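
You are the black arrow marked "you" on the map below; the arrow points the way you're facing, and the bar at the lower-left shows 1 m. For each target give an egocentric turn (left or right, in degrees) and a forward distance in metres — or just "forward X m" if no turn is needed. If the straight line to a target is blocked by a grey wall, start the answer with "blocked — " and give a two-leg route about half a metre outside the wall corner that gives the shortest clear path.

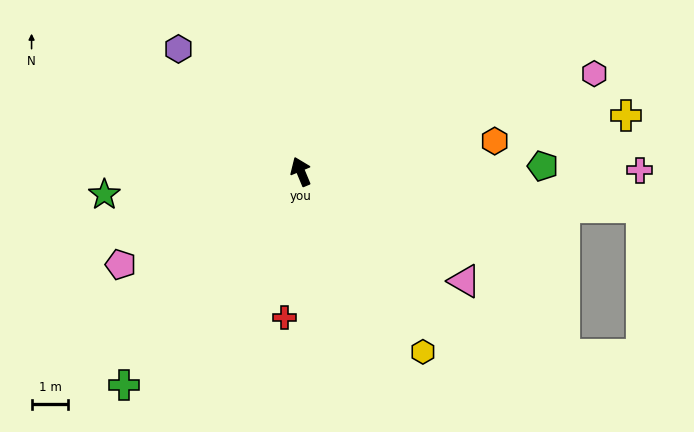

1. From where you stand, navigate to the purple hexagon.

turn left 22°, forward 4.7 m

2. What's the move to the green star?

turn left 74°, forward 5.4 m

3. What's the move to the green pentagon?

turn right 111°, forward 6.6 m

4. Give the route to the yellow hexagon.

turn right 168°, forward 5.9 m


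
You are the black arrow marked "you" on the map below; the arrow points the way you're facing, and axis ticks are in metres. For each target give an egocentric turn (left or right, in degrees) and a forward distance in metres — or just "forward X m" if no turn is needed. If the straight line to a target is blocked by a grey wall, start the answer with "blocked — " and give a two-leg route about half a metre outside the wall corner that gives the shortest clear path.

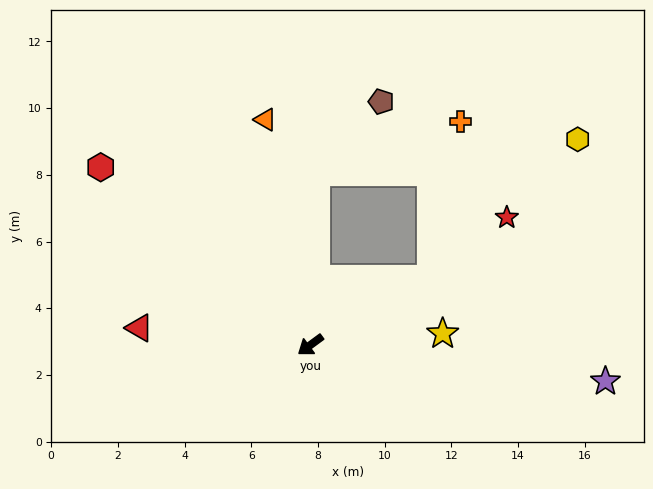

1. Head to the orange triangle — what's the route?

turn right 115°, forward 6.9 m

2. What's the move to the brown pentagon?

blocked — turn right 128°, forward 5.2 m, then turn right 41°, forward 2.9 m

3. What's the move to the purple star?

turn left 137°, forward 8.9 m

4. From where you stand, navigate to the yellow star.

turn left 149°, forward 4.0 m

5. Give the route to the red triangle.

turn right 42°, forward 5.2 m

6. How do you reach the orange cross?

blocked — turn left 172°, forward 4.1 m, then turn left 51°, forward 4.8 m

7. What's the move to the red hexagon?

turn right 77°, forward 8.2 m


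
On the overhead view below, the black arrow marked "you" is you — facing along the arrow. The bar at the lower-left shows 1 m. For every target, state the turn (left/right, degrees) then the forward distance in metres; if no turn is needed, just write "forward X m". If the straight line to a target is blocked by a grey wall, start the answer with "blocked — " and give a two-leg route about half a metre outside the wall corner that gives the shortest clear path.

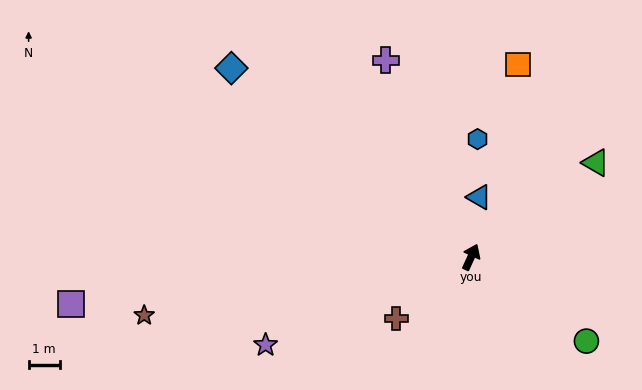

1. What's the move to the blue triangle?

turn left 17°, forward 1.9 m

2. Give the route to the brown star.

turn left 125°, forward 10.6 m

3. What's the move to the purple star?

turn left 138°, forward 7.1 m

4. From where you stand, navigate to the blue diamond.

turn left 76°, forward 9.7 m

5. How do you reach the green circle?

turn right 101°, forward 4.6 m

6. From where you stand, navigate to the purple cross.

turn left 48°, forward 6.9 m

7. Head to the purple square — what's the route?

turn left 121°, forward 12.9 m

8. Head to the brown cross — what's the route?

turn left 154°, forward 3.1 m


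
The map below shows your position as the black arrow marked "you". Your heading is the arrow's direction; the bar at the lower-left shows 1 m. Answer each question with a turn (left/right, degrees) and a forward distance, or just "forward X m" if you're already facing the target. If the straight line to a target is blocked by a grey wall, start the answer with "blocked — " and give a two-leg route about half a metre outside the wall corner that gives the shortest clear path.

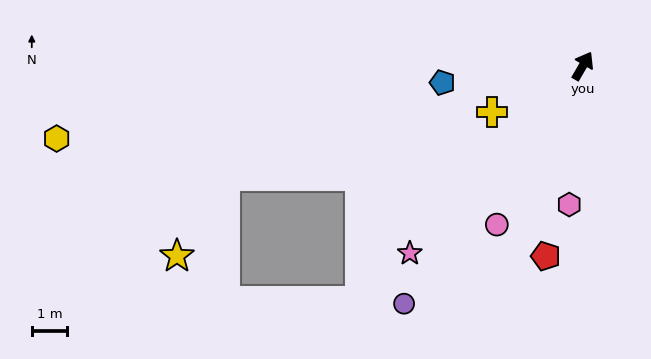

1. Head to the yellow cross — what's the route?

turn left 147°, forward 2.9 m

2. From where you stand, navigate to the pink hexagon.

turn right 155°, forward 4.0 m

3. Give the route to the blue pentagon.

turn left 127°, forward 4.0 m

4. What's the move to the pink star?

turn left 167°, forward 7.2 m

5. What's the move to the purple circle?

turn left 173°, forward 8.4 m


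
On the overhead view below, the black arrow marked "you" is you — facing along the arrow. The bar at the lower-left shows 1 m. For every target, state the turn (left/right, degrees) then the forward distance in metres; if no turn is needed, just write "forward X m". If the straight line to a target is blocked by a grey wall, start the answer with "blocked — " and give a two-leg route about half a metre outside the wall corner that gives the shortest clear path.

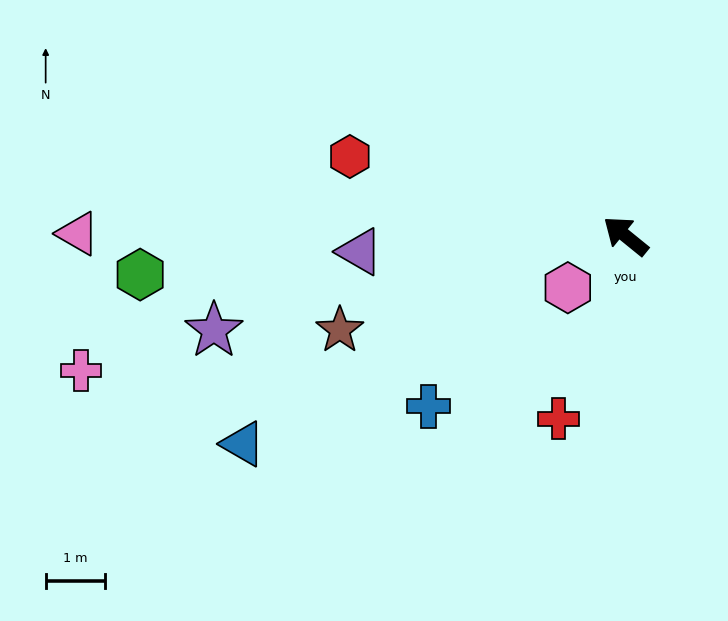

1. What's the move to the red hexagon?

turn left 23°, forward 4.9 m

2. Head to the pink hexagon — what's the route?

turn left 81°, forward 1.3 m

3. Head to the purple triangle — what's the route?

turn left 42°, forward 4.5 m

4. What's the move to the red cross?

turn left 109°, forward 3.3 m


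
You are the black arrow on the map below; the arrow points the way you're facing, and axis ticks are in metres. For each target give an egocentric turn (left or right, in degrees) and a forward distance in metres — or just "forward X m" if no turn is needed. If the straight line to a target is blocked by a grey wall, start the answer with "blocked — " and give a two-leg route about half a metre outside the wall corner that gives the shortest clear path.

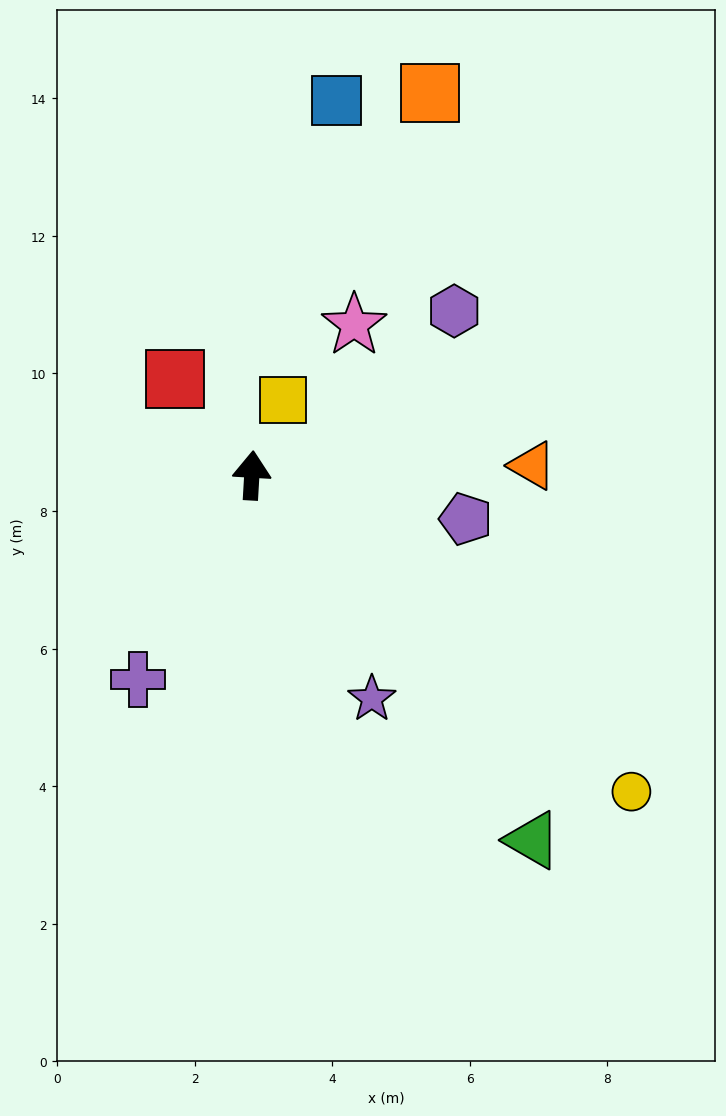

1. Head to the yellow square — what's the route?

turn right 19°, forward 1.2 m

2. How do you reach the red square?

turn left 42°, forward 1.8 m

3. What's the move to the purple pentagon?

turn right 98°, forward 3.2 m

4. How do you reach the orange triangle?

turn right 85°, forward 4.1 m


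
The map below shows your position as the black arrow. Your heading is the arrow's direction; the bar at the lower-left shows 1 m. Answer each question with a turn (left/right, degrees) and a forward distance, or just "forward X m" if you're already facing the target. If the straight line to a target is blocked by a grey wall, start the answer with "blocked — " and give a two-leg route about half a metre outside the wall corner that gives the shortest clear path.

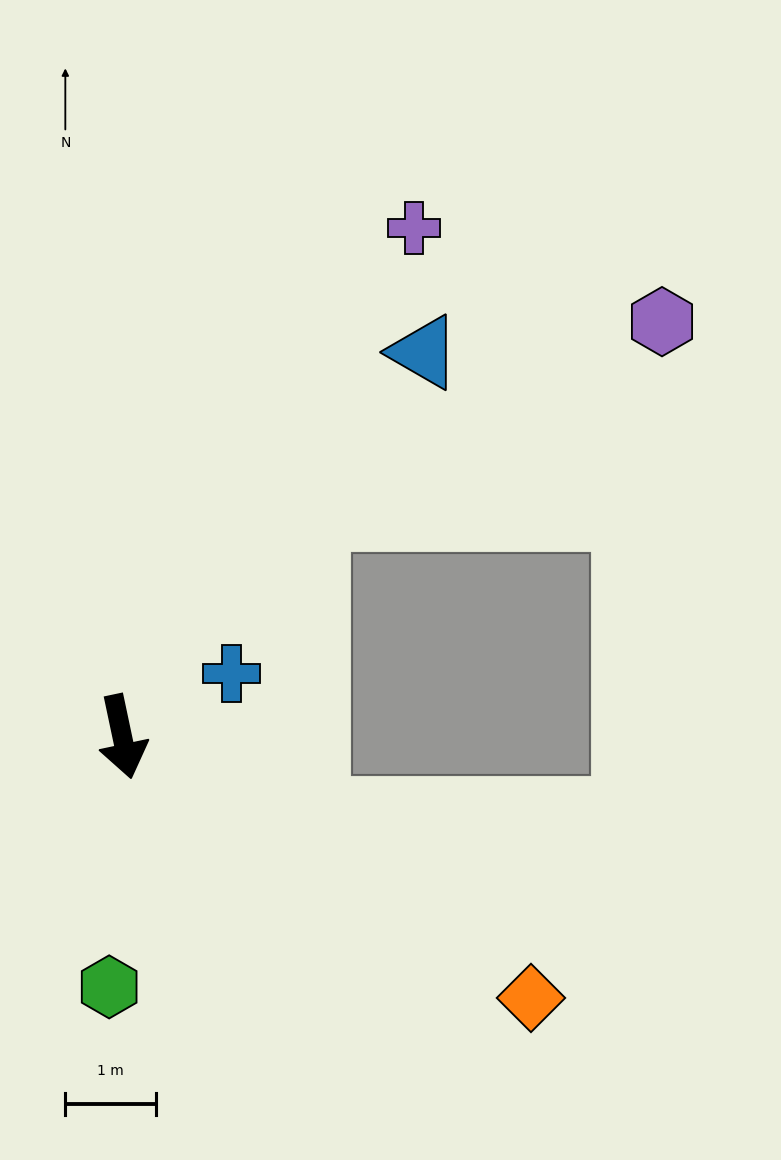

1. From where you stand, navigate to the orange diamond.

turn left 45°, forward 5.4 m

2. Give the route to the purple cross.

turn left 138°, forward 6.5 m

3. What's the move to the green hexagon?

turn right 15°, forward 2.8 m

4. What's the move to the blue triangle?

turn left 130°, forward 5.4 m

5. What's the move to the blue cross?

turn left 108°, forward 1.4 m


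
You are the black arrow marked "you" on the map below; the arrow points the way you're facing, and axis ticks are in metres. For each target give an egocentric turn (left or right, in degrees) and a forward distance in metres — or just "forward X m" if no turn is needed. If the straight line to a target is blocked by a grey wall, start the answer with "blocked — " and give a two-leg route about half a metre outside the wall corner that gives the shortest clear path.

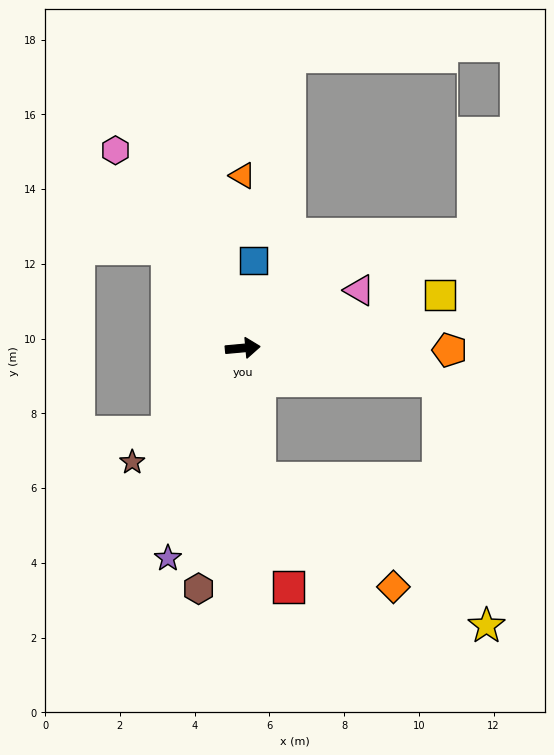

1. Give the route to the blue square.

turn left 78°, forward 2.4 m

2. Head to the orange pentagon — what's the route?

turn right 6°, forward 5.5 m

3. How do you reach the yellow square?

turn left 10°, forward 5.5 m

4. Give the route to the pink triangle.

turn left 21°, forward 3.5 m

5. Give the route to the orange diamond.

blocked — turn right 87°, forward 3.5 m, then turn left 42°, forward 4.6 m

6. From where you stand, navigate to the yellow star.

blocked — turn right 15°, forward 5.3 m, then turn right 69°, forward 6.7 m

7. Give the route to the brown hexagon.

turn right 106°, forward 6.5 m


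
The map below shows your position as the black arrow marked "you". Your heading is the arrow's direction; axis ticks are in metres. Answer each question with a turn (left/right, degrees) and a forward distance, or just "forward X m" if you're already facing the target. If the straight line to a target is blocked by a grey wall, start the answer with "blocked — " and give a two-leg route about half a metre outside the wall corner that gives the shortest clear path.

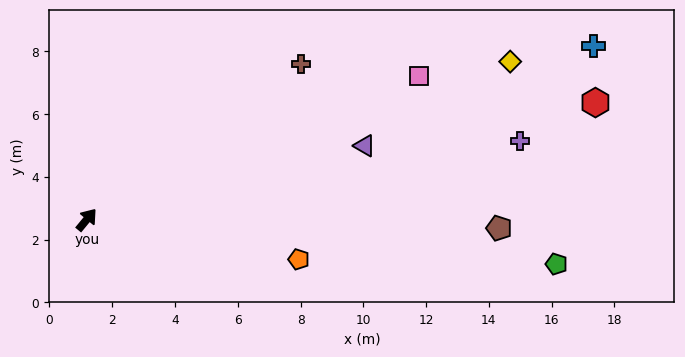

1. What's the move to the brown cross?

turn right 15°, forward 8.4 m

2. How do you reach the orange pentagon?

turn right 61°, forward 6.9 m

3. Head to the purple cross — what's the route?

turn right 40°, forward 14.0 m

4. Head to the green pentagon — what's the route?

turn right 56°, forward 15.0 m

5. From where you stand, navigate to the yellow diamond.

turn right 30°, forward 14.4 m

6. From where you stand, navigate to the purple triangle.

turn right 36°, forward 9.2 m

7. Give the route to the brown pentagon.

turn right 52°, forward 13.1 m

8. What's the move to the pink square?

turn right 27°, forward 11.5 m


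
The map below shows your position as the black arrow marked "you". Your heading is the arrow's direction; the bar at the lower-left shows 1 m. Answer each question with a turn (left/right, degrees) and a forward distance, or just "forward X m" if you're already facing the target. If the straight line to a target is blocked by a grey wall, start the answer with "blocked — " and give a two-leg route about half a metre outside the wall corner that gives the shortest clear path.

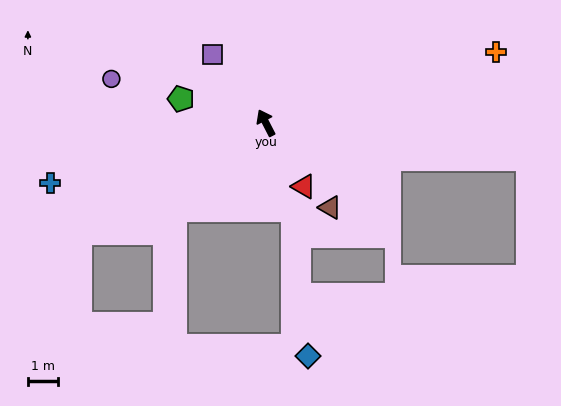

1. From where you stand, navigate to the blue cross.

turn left 78°, forward 7.5 m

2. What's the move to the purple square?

turn left 11°, forward 2.9 m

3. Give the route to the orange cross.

turn right 100°, forward 8.1 m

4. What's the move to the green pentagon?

turn left 47°, forward 3.0 m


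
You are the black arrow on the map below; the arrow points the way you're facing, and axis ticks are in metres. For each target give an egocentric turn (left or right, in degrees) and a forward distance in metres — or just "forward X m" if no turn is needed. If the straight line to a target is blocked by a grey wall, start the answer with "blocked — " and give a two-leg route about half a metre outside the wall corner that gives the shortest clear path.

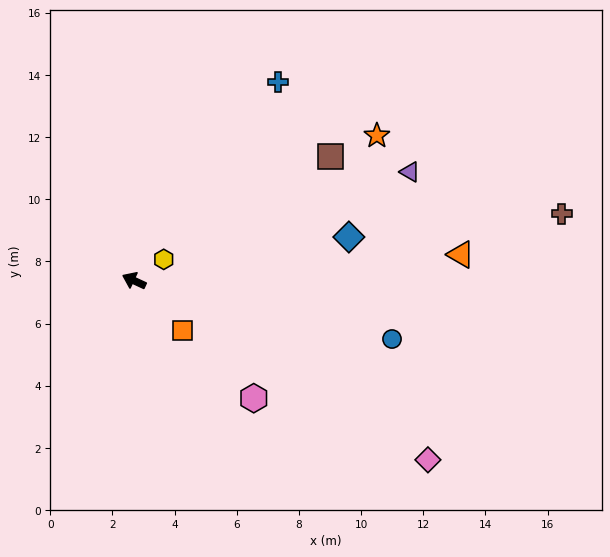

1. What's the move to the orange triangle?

turn right 151°, forward 10.5 m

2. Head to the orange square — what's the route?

turn left 159°, forward 2.2 m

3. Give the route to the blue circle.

turn right 168°, forward 8.5 m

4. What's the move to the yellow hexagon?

turn right 119°, forward 1.2 m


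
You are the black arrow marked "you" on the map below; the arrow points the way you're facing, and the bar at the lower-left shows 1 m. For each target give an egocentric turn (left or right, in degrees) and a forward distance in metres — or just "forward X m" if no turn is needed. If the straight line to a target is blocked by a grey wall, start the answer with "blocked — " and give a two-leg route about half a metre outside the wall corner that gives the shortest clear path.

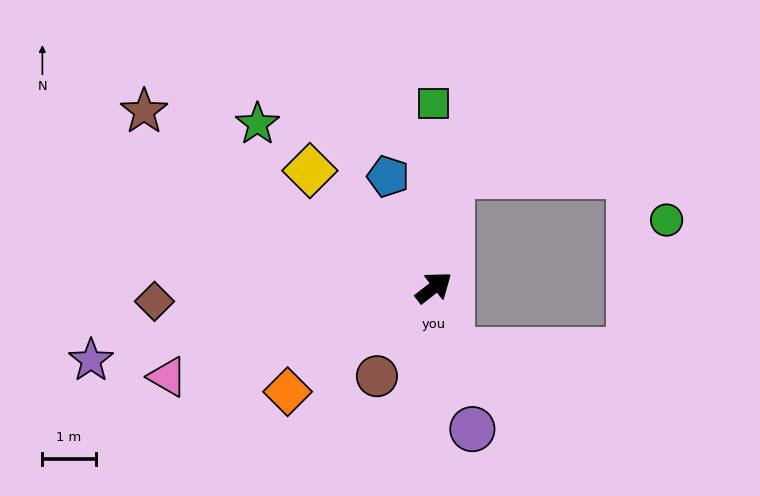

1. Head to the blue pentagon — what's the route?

turn left 75°, forward 2.3 m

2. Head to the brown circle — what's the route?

turn right 161°, forward 2.0 m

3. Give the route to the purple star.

turn left 154°, forward 6.6 m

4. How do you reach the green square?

turn left 52°, forward 3.5 m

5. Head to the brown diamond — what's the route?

turn left 145°, forward 5.2 m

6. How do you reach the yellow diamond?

turn left 99°, forward 3.2 m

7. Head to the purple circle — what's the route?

turn right 113°, forward 2.8 m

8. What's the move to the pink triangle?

turn left 161°, forward 5.3 m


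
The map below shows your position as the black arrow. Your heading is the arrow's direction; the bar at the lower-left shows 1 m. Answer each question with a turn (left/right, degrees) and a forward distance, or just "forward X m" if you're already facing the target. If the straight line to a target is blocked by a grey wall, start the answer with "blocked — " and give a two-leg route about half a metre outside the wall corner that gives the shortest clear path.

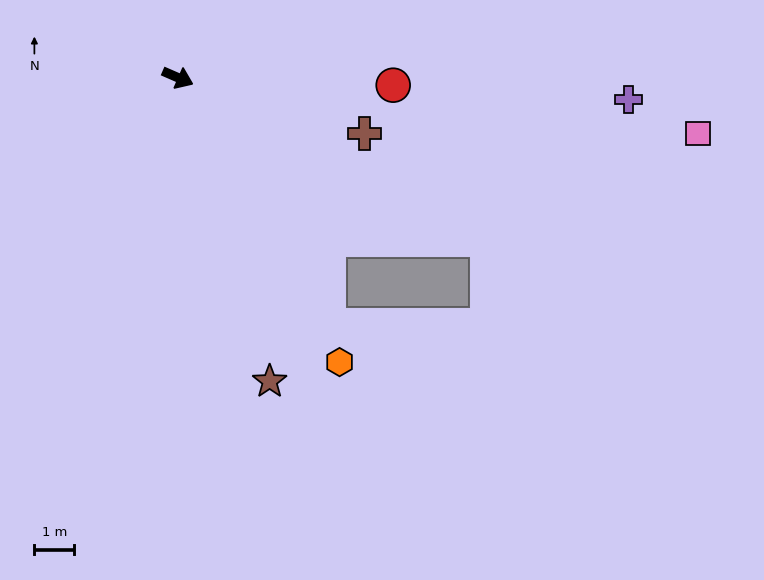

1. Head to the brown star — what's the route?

turn right 50°, forward 8.0 m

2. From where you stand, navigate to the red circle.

turn left 21°, forward 5.4 m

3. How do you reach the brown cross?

turn left 7°, forward 4.9 m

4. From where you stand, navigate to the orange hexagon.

turn right 37°, forward 8.2 m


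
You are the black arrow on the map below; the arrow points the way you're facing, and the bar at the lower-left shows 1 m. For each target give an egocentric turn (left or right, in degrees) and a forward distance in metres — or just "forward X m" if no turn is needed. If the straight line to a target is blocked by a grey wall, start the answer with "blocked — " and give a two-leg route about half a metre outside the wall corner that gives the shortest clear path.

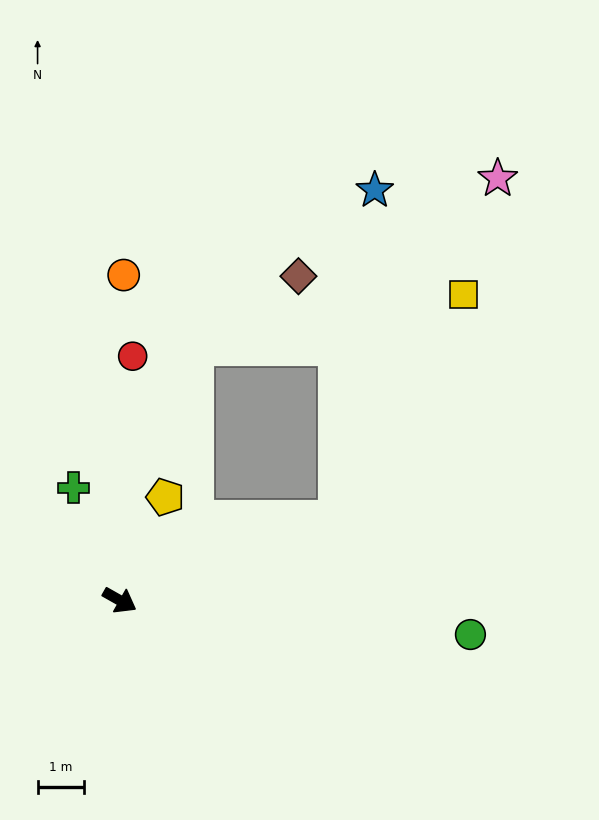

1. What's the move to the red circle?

turn left 116°, forward 5.3 m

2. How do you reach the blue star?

blocked — turn left 50°, forward 5.0 m, then turn left 63°, forward 7.1 m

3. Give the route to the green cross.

turn left 142°, forward 2.6 m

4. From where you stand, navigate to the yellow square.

blocked — turn left 50°, forward 5.0 m, then turn left 40°, forward 5.5 m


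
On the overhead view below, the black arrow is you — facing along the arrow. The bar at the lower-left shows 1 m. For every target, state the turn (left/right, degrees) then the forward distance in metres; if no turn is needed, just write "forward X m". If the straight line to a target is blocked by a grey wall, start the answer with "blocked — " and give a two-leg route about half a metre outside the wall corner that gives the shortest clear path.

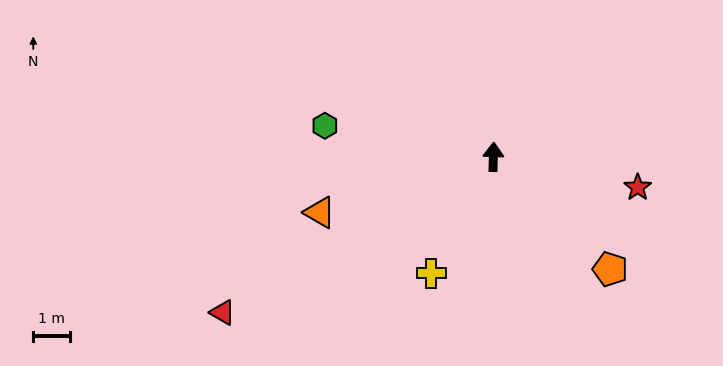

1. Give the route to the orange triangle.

turn left 109°, forward 4.9 m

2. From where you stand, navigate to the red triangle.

turn left 122°, forward 8.5 m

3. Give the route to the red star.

turn right 100°, forward 4.0 m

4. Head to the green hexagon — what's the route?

turn left 81°, forward 4.6 m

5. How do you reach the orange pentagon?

turn right 132°, forward 4.4 m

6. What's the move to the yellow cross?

turn left 154°, forward 3.6 m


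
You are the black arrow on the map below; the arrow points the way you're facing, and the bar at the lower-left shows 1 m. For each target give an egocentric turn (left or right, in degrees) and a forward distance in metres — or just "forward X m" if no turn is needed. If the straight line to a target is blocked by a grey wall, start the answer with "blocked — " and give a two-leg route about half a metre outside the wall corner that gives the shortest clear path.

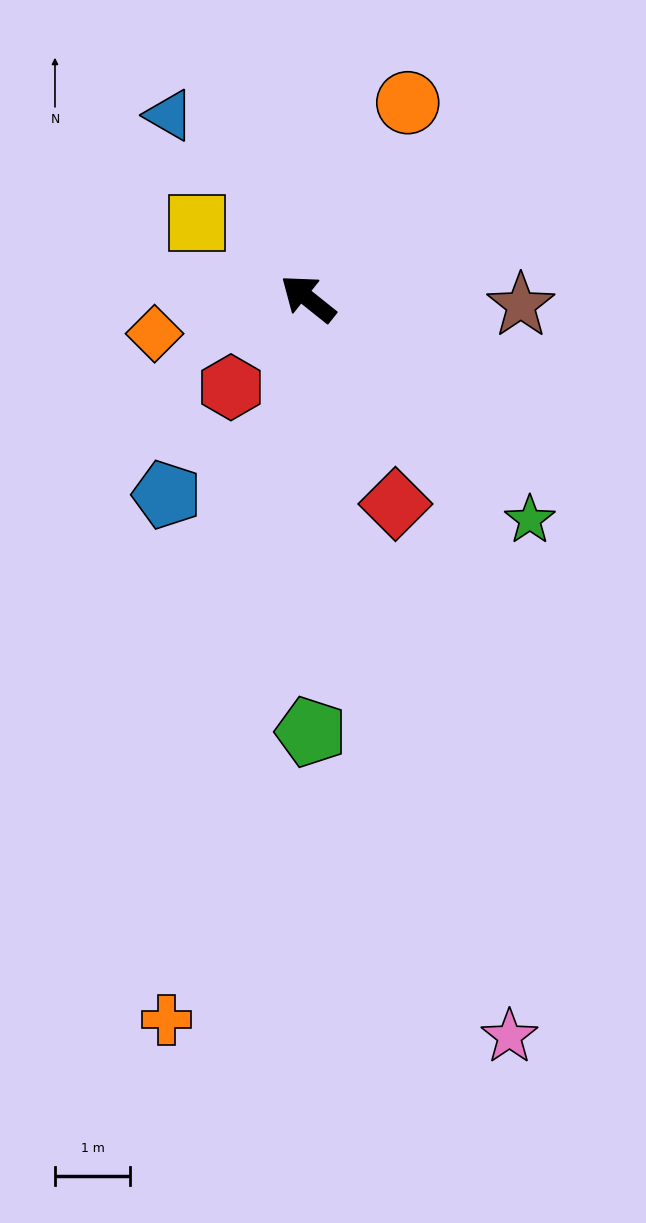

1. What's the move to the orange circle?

turn right 78°, forward 2.9 m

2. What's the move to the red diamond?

turn left 152°, forward 3.0 m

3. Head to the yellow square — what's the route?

turn left 4°, forward 1.8 m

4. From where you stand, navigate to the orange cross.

turn left 118°, forward 9.8 m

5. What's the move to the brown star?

turn right 143°, forward 2.8 m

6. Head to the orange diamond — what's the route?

turn left 52°, forward 2.1 m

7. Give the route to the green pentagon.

turn left 129°, forward 5.8 m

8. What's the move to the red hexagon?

turn left 88°, forward 1.6 m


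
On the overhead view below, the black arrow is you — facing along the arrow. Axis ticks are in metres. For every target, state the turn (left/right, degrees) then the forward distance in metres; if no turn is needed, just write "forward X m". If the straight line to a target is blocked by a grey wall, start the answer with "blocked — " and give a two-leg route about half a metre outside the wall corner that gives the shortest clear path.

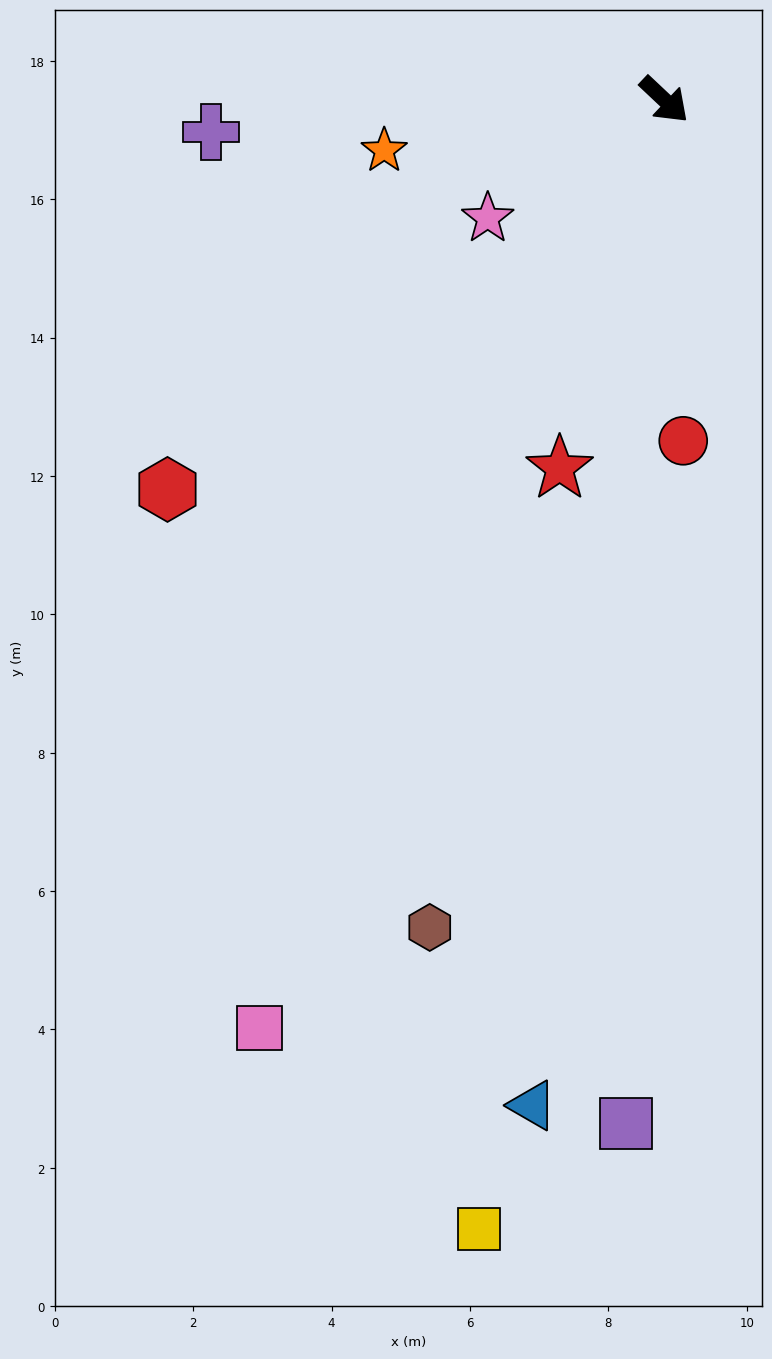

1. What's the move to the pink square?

turn right 70°, forward 14.6 m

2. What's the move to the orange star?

turn right 126°, forward 4.1 m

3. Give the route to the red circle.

turn right 44°, forward 4.9 m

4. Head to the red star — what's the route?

turn right 63°, forward 5.5 m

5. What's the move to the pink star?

turn right 103°, forward 3.1 m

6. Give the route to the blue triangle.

turn right 54°, forward 14.7 m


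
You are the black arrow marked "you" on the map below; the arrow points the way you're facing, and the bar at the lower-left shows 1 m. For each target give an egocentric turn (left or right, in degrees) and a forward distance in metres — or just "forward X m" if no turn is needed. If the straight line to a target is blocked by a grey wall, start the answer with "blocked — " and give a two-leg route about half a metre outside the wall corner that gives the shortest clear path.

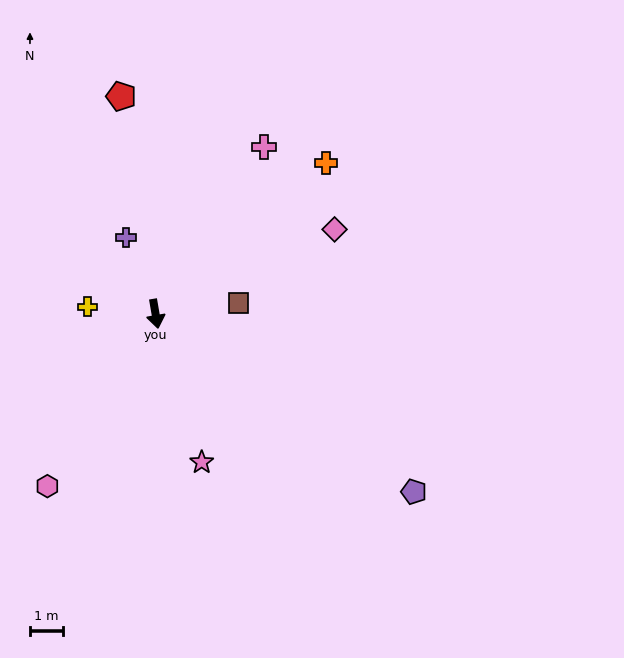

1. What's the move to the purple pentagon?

turn left 46°, forward 9.5 m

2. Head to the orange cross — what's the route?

turn left 122°, forward 6.9 m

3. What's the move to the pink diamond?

turn left 106°, forward 6.0 m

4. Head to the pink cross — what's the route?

turn left 137°, forward 6.0 m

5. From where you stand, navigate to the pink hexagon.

turn right 42°, forward 6.2 m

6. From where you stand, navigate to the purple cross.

turn right 169°, forward 2.5 m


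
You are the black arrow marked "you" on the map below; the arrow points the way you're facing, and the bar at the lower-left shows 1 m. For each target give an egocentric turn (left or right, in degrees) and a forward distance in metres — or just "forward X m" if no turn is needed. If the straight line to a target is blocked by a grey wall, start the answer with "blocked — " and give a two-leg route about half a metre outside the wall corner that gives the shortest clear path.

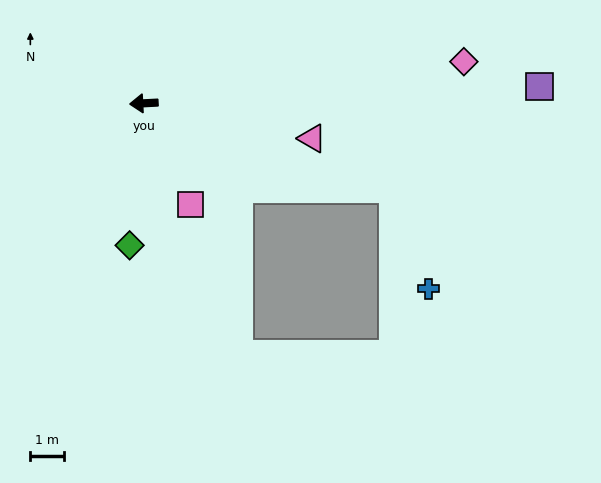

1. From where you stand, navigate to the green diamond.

turn left 81°, forward 4.2 m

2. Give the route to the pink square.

turn left 112°, forward 3.3 m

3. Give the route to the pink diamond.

turn right 176°, forward 9.5 m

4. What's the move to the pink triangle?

turn left 165°, forward 5.1 m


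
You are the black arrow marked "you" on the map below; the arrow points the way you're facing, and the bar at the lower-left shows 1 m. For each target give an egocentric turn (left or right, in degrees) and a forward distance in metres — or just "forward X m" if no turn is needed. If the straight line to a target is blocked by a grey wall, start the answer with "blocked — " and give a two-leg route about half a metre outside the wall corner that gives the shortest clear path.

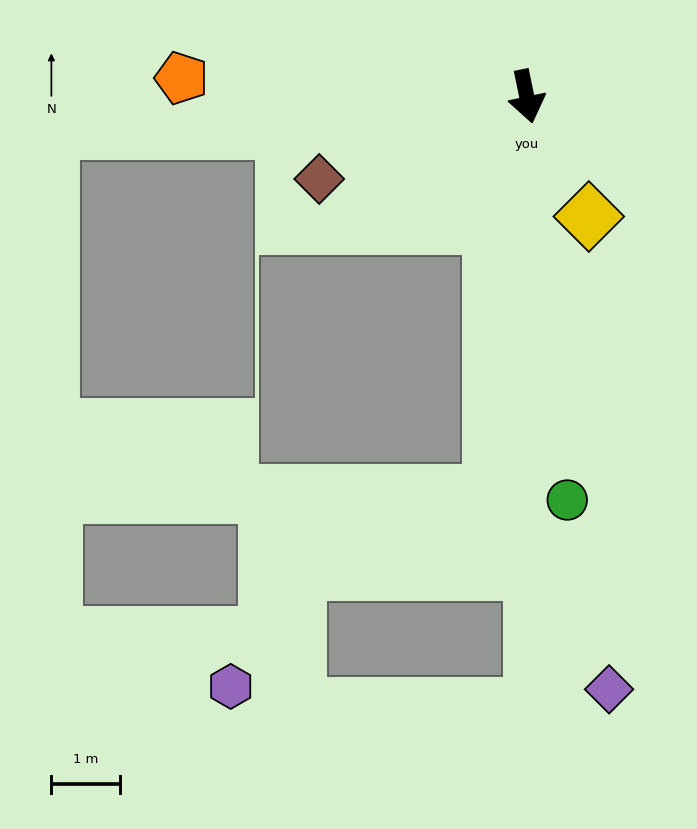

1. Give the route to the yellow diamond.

turn left 16°, forward 2.0 m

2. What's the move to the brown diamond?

turn right 80°, forward 3.3 m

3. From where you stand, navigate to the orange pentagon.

turn right 105°, forward 5.1 m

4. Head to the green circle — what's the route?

turn right 6°, forward 6.0 m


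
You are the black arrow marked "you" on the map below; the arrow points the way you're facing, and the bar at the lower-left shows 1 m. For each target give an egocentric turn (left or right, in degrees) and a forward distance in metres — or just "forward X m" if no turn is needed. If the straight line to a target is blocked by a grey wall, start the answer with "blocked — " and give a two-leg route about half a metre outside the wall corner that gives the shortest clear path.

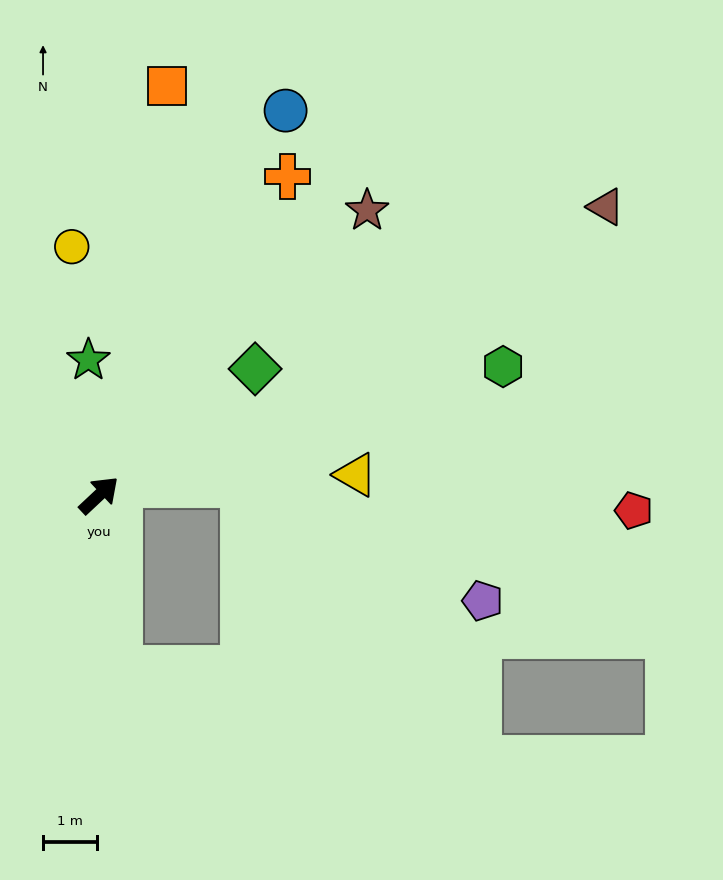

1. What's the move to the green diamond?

turn right 4°, forward 3.7 m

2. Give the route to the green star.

turn left 51°, forward 2.5 m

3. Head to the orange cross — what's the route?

turn left 16°, forward 6.9 m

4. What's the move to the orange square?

turn left 37°, forward 7.7 m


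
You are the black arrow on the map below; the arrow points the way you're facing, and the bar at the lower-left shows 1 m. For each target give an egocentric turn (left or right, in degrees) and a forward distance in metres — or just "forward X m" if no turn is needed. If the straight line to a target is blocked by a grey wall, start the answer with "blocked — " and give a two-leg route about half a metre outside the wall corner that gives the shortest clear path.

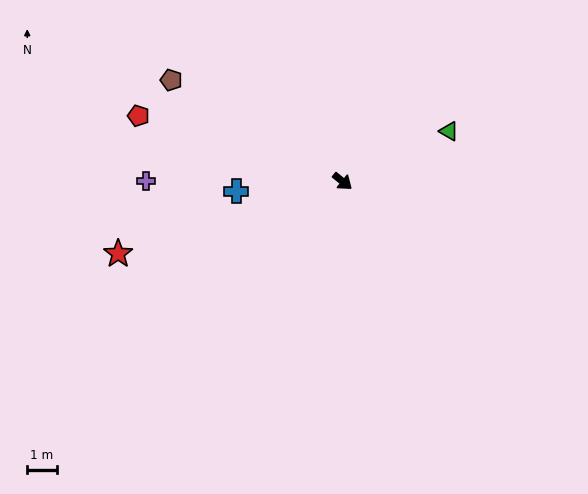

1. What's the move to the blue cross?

turn right 135°, forward 3.6 m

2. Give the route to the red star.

turn right 123°, forward 8.0 m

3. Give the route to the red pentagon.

turn right 159°, forward 7.3 m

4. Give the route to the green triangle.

turn left 64°, forward 4.0 m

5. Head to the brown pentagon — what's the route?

turn right 171°, forward 6.8 m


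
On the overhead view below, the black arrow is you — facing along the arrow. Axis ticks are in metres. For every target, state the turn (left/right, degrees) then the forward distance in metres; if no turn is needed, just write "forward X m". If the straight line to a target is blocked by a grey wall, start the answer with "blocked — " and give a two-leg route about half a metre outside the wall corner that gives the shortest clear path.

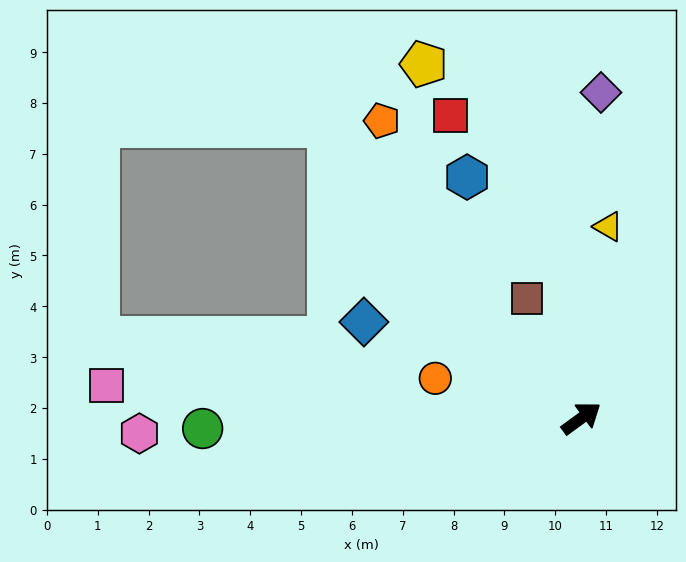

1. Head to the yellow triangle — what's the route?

turn left 46°, forward 3.8 m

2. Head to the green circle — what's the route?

turn left 145°, forward 7.5 m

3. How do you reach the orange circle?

turn left 129°, forward 3.0 m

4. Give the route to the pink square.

turn left 140°, forward 9.4 m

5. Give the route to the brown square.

turn left 78°, forward 2.6 m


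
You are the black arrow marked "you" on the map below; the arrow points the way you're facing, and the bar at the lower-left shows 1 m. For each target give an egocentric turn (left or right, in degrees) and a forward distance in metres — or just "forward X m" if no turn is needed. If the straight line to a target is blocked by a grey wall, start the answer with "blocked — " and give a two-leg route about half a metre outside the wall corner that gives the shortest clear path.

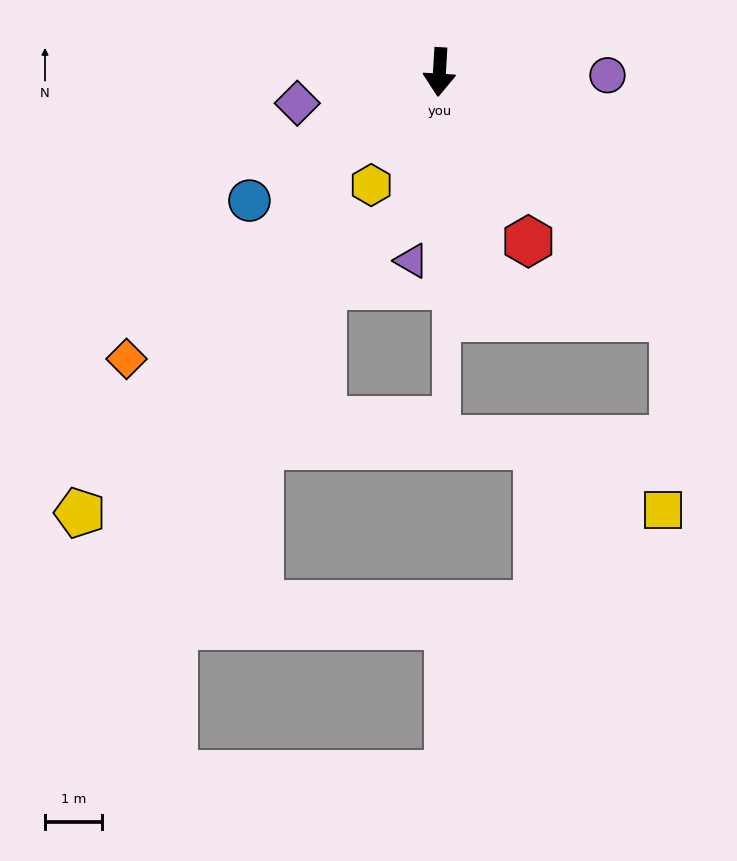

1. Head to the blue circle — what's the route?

turn right 53°, forward 4.0 m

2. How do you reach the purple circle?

turn left 92°, forward 2.9 m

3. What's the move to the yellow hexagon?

turn right 28°, forward 2.3 m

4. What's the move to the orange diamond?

turn right 44°, forward 7.4 m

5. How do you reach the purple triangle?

turn right 5°, forward 3.3 m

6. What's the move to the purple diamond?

turn right 74°, forward 2.5 m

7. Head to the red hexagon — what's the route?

turn left 31°, forward 3.3 m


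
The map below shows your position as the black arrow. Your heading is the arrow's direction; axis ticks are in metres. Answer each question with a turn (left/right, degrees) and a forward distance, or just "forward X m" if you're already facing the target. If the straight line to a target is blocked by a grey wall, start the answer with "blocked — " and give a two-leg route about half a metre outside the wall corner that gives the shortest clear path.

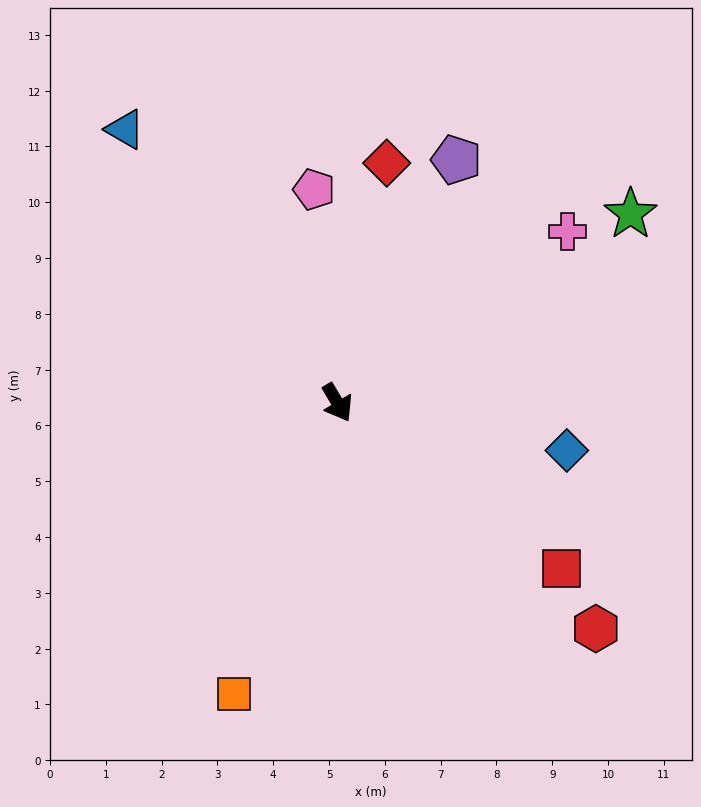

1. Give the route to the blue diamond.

turn left 48°, forward 4.2 m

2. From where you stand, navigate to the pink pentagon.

turn left 156°, forward 3.8 m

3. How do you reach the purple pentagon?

turn left 123°, forward 4.8 m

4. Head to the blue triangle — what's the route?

turn right 173°, forward 6.2 m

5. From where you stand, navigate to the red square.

turn left 23°, forward 5.0 m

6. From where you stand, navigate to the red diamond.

turn left 138°, forward 4.4 m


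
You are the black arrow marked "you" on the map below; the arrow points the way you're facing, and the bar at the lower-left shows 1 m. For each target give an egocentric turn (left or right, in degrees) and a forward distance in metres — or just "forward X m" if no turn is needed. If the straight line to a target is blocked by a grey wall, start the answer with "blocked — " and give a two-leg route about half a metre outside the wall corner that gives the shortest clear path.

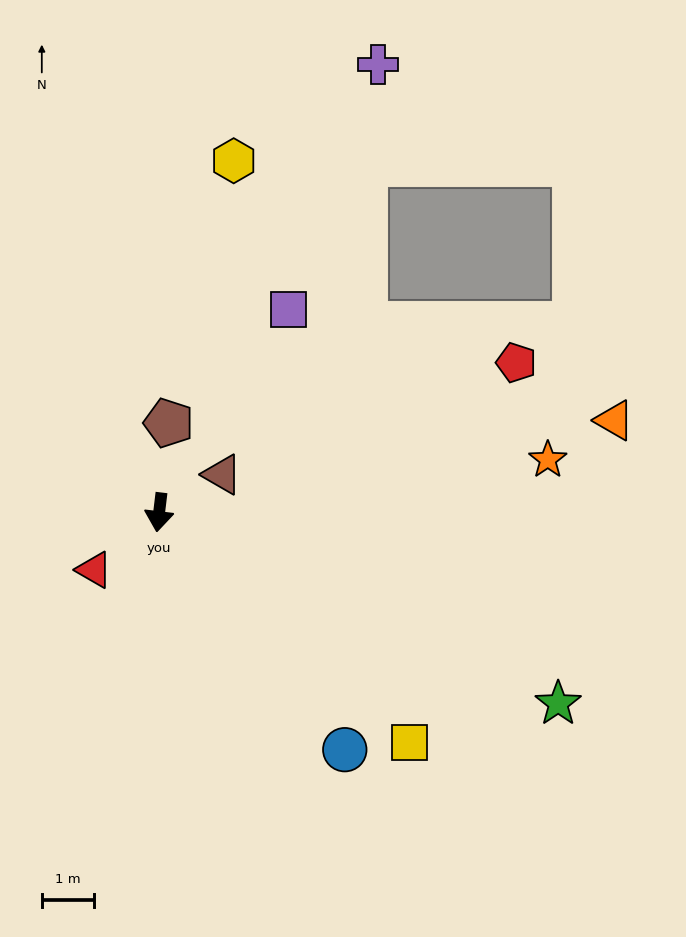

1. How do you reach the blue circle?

turn left 45°, forward 5.8 m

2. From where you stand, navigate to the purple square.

turn left 154°, forward 4.6 m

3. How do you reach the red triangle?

turn right 42°, forward 1.7 m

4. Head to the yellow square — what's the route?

turn left 54°, forward 6.5 m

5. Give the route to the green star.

turn left 71°, forward 8.5 m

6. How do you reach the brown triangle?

turn left 128°, forward 1.4 m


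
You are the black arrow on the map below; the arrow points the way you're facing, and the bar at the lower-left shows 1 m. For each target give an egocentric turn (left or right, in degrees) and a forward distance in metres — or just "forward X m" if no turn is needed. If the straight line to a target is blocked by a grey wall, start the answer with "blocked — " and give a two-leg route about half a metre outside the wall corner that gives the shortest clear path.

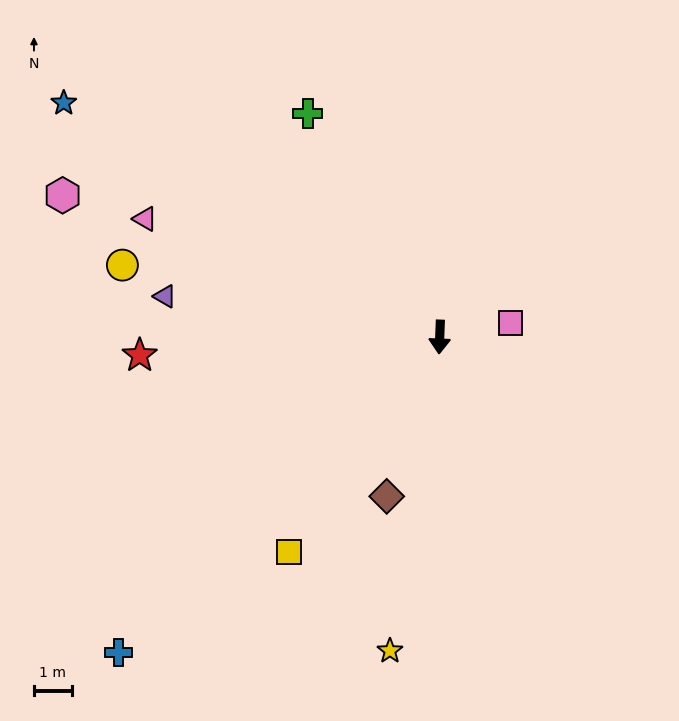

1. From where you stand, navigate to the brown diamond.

turn right 16°, forward 4.4 m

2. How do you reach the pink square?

turn left 103°, forward 1.9 m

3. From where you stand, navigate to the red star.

turn right 84°, forward 7.9 m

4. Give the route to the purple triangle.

turn right 96°, forward 7.3 m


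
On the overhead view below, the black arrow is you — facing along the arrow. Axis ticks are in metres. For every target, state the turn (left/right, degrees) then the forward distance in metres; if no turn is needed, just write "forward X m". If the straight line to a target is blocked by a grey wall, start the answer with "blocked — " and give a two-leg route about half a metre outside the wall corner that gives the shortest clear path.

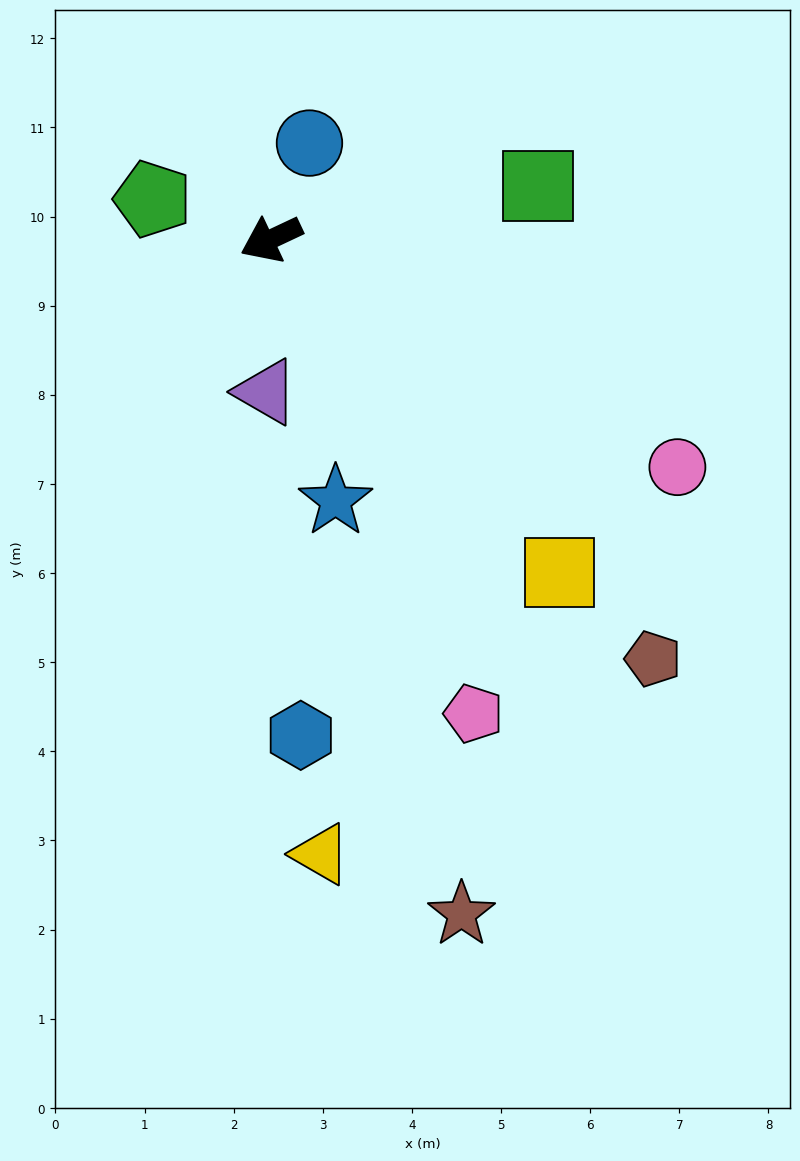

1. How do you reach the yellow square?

turn left 106°, forward 4.9 m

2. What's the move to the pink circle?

turn left 125°, forward 5.2 m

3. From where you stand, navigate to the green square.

turn left 166°, forward 3.1 m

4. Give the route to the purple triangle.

turn left 63°, forward 1.7 m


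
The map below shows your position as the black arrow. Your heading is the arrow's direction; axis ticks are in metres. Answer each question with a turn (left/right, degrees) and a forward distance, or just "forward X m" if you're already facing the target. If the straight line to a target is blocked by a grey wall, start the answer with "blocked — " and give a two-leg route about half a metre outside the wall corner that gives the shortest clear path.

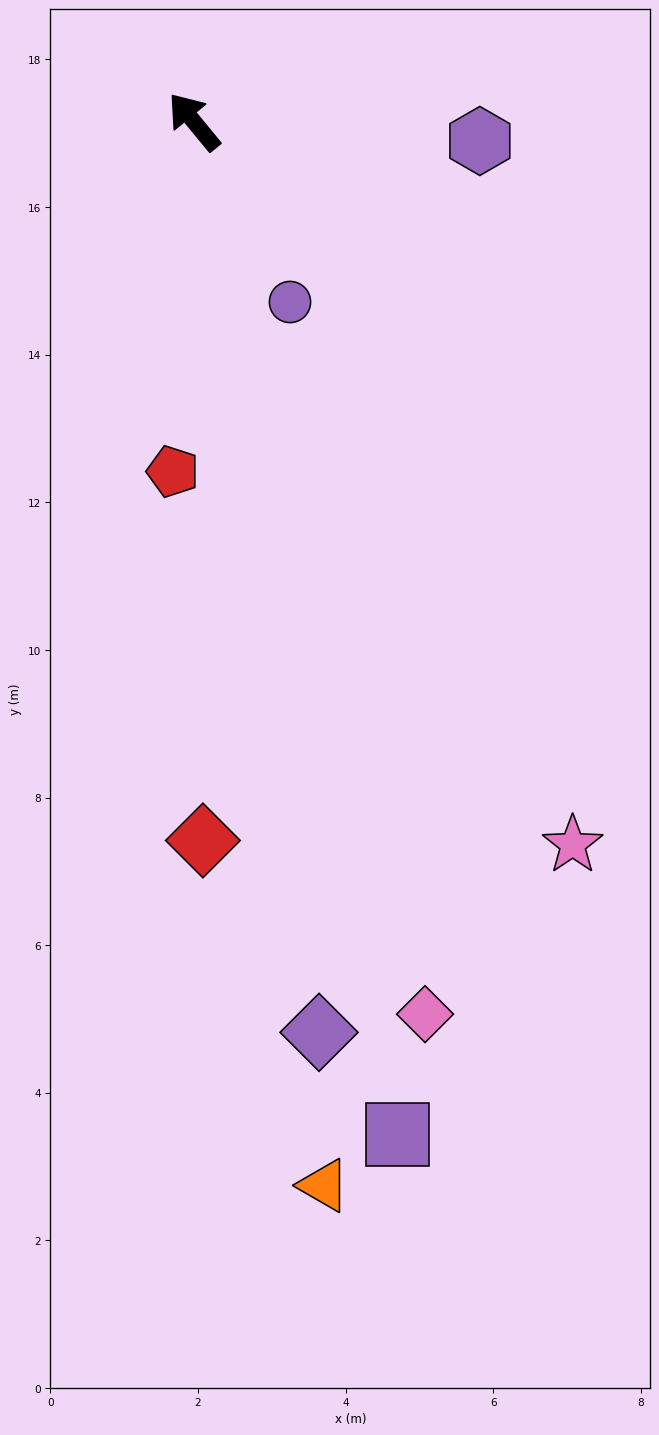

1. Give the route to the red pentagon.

turn left 137°, forward 4.7 m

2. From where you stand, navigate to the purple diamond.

turn left 148°, forward 12.5 m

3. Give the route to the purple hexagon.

turn right 133°, forward 3.9 m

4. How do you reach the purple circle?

turn left 169°, forward 2.8 m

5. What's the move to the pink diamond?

turn left 155°, forward 12.5 m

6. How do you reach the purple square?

turn left 152°, forward 14.0 m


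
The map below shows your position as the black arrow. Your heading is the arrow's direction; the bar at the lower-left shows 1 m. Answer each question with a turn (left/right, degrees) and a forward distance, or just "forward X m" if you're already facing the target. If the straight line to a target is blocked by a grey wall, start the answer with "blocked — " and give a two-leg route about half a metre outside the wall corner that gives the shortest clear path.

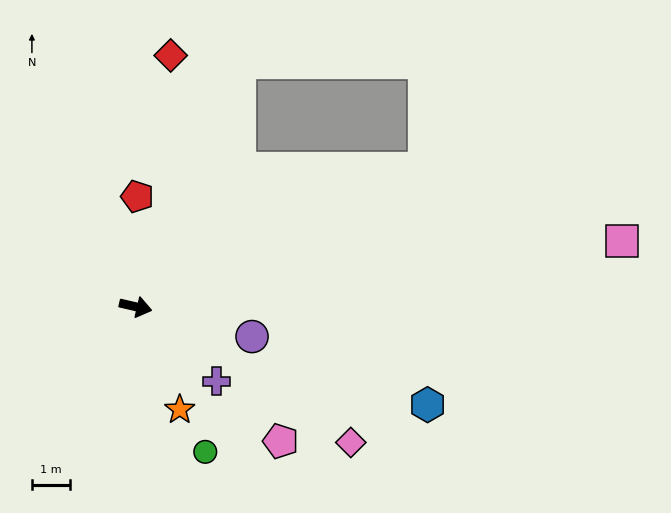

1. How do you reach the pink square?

turn left 21°, forward 12.9 m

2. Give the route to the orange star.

turn right 54°, forward 2.9 m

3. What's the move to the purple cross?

turn right 30°, forward 2.9 m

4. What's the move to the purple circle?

forward 3.2 m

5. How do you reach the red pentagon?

turn left 102°, forward 2.9 m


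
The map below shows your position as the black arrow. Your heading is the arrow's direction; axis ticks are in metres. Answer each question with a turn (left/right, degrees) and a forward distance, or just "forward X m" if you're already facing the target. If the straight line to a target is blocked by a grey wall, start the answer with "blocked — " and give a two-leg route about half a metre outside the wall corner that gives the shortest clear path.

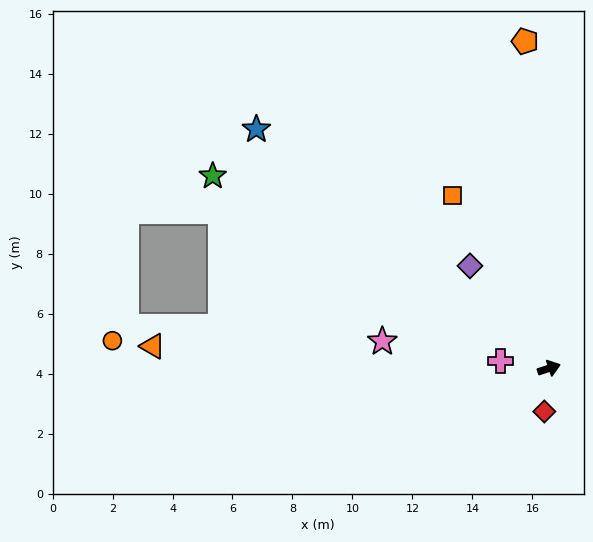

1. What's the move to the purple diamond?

turn left 109°, forward 4.3 m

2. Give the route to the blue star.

turn left 123°, forward 12.6 m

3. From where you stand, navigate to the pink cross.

turn left 153°, forward 1.6 m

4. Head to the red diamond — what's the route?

turn right 114°, forward 1.4 m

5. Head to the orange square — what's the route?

turn left 101°, forward 6.6 m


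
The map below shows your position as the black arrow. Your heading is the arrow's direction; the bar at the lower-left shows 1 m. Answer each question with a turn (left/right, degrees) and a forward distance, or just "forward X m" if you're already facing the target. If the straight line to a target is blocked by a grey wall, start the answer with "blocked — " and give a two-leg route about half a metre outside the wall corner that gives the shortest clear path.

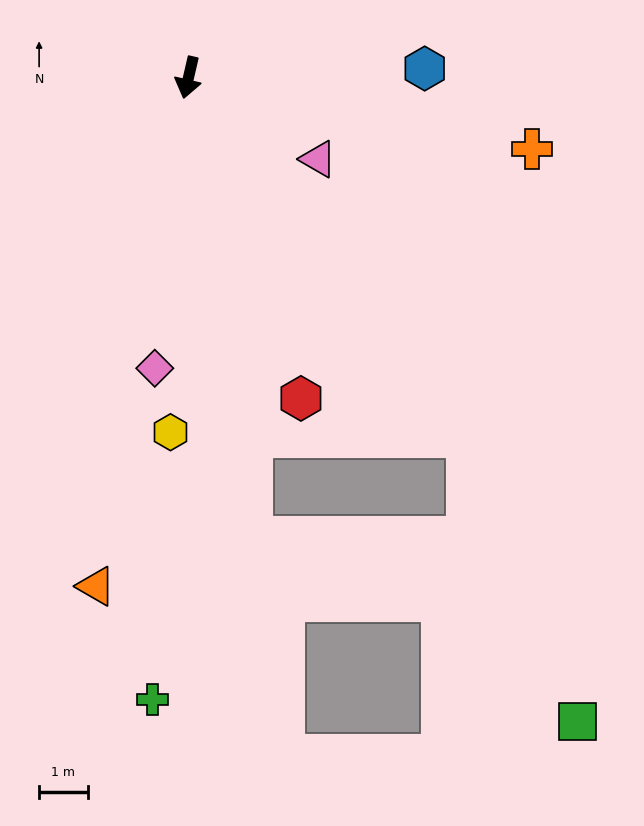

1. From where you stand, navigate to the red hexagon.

turn left 32°, forward 7.0 m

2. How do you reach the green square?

blocked — turn left 51°, forward 9.4 m, then turn right 17°, forward 6.3 m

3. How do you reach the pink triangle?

turn left 71°, forward 3.2 m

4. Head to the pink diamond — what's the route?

turn left 6°, forward 6.0 m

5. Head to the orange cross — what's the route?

turn left 91°, forward 7.2 m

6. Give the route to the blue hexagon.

turn left 105°, forward 4.9 m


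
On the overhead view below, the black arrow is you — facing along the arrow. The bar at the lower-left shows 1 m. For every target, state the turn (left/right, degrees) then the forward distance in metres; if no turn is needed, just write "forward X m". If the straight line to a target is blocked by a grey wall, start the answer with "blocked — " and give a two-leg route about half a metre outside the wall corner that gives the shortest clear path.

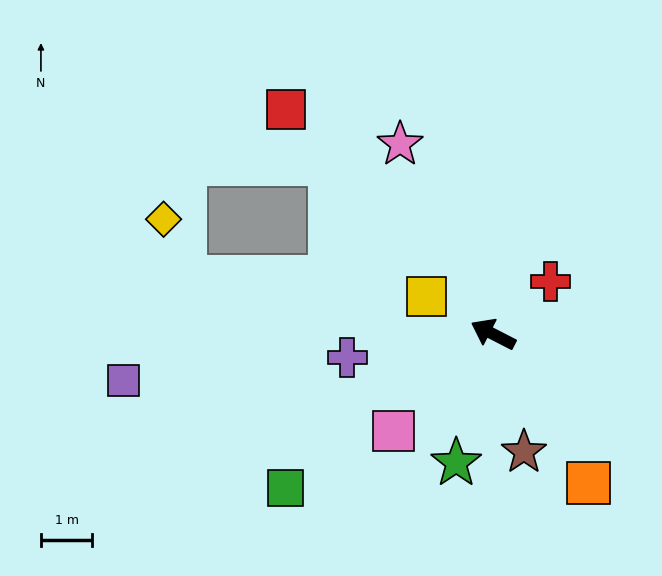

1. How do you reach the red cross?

turn right 110°, forward 1.5 m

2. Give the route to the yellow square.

forward 1.5 m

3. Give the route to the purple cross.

turn left 36°, forward 2.9 m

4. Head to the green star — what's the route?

turn left 101°, forward 2.6 m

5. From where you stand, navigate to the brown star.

turn left 132°, forward 2.4 m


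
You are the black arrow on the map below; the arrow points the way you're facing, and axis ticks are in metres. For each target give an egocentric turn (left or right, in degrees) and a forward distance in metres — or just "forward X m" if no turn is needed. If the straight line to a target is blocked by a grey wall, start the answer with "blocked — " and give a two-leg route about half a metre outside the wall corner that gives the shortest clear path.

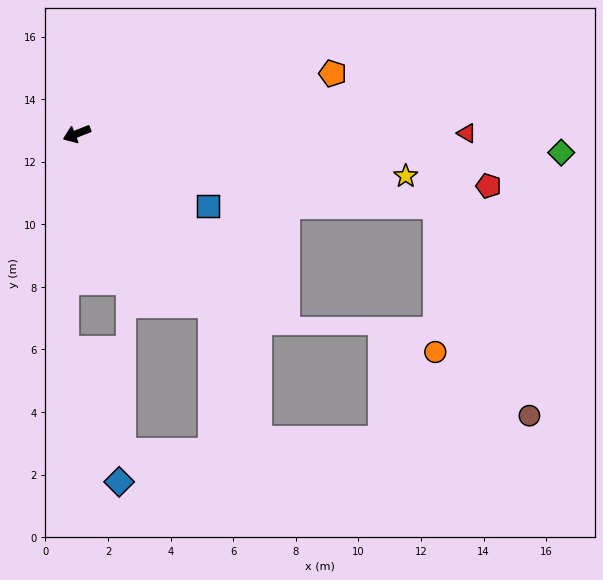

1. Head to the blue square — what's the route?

turn left 130°, forward 4.8 m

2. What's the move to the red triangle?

turn left 158°, forward 12.5 m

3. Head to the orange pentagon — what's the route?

turn left 172°, forward 8.4 m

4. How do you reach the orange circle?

blocked — turn left 147°, forward 11.7 m, then turn right 79°, forward 4.7 m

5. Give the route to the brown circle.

blocked — turn left 147°, forward 11.7 m, then turn right 55°, forward 7.4 m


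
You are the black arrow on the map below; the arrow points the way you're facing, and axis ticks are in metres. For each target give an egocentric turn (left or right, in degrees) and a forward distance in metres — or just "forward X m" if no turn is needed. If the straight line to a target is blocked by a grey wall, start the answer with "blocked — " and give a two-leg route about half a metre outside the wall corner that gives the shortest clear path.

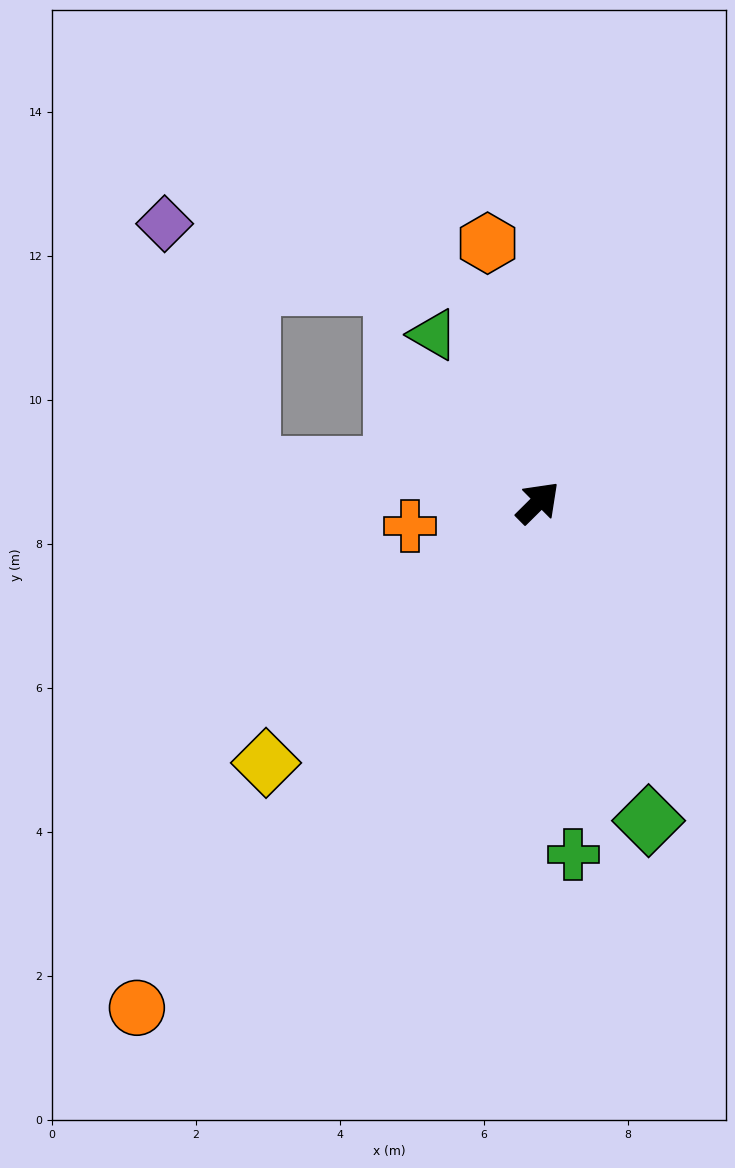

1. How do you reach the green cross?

turn right 129°, forward 4.9 m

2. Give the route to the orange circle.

turn right 173°, forward 9.0 m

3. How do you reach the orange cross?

turn left 146°, forward 1.8 m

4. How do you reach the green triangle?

turn left 77°, forward 2.7 m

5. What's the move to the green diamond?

turn right 116°, forward 4.7 m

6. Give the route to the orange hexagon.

turn left 56°, forward 3.7 m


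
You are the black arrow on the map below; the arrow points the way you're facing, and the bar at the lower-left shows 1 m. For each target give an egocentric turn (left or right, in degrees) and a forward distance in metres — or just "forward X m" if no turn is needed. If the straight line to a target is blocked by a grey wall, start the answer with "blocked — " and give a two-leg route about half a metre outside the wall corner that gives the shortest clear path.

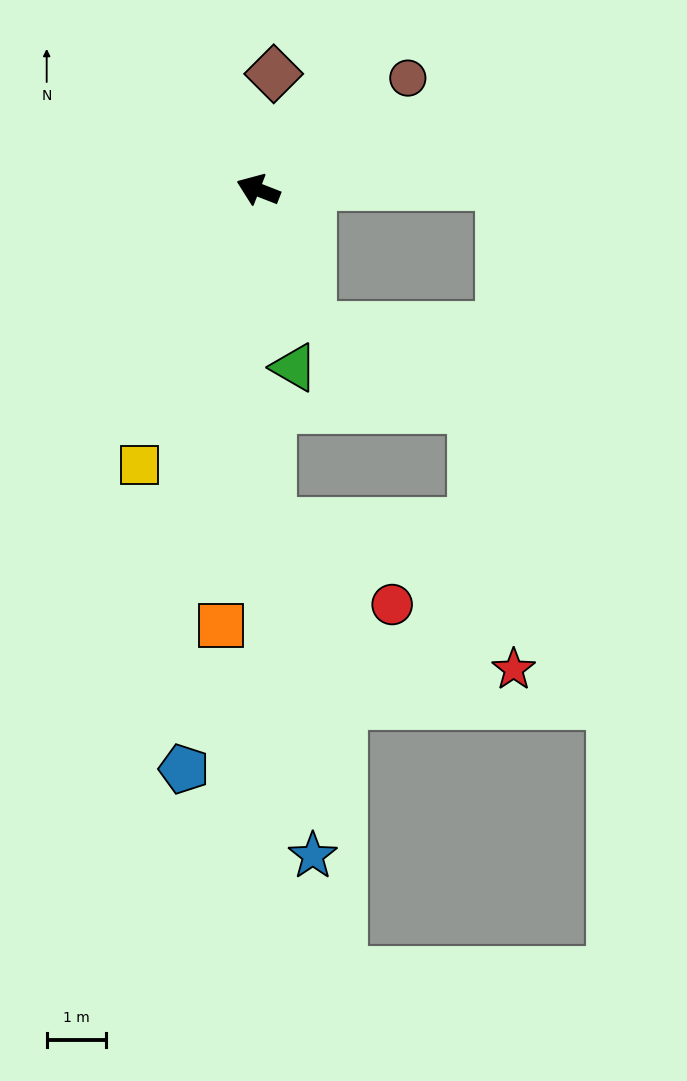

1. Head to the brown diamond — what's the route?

turn right 76°, forward 2.0 m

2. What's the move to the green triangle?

turn left 123°, forward 3.1 m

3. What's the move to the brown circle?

turn right 122°, forward 3.1 m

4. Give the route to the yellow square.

turn left 88°, forward 5.0 m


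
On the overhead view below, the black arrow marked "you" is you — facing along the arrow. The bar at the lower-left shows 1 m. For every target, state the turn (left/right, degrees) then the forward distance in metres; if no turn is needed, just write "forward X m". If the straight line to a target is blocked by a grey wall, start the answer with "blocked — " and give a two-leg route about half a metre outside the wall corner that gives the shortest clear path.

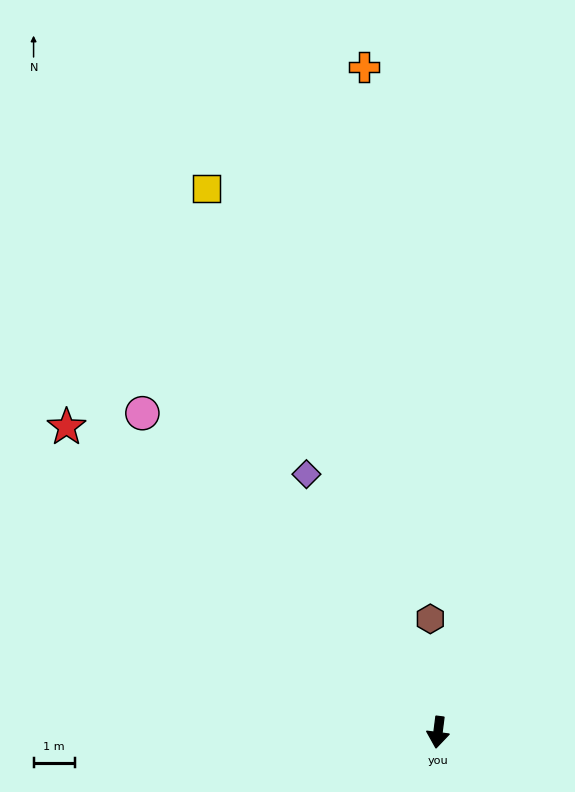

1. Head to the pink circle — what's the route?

turn right 130°, forward 10.6 m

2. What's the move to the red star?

turn right 122°, forward 11.7 m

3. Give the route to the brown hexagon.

turn right 169°, forward 2.8 m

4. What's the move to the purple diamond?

turn right 146°, forward 7.1 m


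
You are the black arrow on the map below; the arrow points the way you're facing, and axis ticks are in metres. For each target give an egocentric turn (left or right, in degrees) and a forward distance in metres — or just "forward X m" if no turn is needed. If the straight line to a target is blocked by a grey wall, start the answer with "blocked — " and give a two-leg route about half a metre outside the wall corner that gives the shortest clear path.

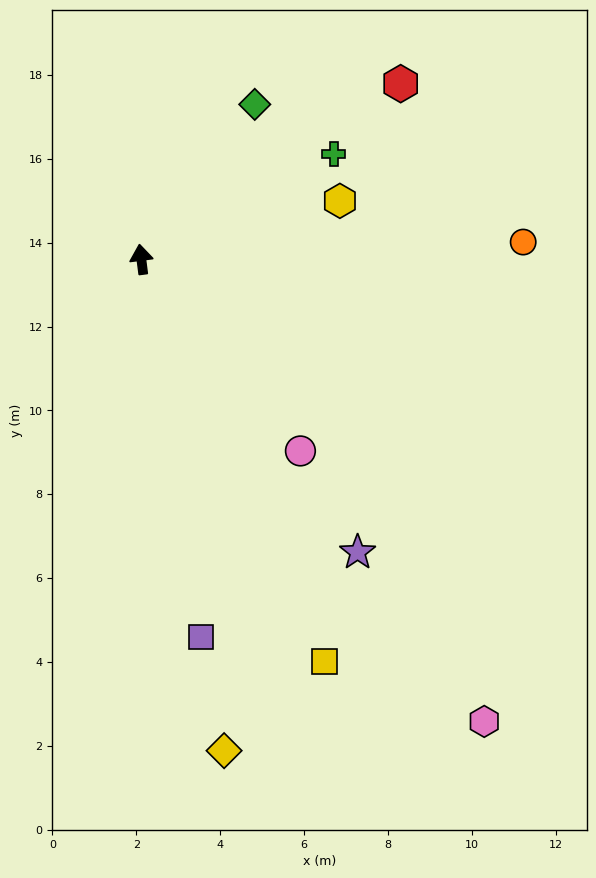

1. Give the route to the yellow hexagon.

turn right 81°, forward 4.9 m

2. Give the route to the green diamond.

turn right 44°, forward 4.6 m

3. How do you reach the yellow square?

turn right 163°, forward 10.5 m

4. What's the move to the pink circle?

turn right 148°, forward 5.9 m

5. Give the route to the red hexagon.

turn right 63°, forward 7.5 m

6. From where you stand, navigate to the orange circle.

turn right 95°, forward 9.1 m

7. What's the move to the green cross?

turn right 69°, forward 5.2 m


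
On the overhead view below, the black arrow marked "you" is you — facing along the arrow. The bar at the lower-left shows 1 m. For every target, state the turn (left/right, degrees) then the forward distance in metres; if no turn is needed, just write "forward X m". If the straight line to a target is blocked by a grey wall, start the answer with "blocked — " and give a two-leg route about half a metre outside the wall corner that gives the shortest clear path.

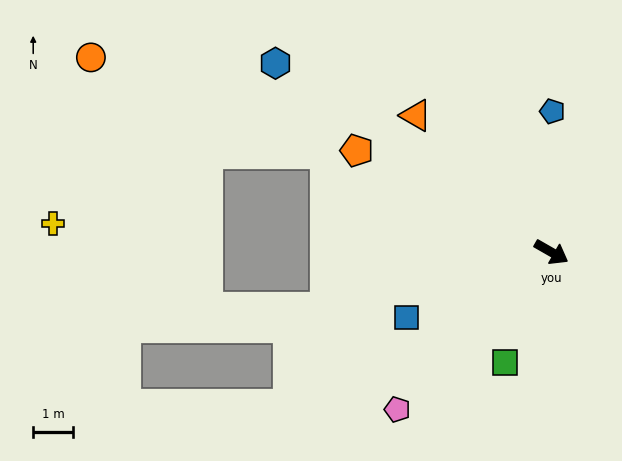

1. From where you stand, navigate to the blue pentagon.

turn left 119°, forward 3.6 m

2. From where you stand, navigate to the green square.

turn right 83°, forward 3.0 m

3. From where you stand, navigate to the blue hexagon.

turn left 175°, forward 8.4 m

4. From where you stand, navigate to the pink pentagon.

turn right 105°, forward 5.6 m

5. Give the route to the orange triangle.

turn left 165°, forward 4.9 m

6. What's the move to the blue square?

turn right 126°, forward 4.0 m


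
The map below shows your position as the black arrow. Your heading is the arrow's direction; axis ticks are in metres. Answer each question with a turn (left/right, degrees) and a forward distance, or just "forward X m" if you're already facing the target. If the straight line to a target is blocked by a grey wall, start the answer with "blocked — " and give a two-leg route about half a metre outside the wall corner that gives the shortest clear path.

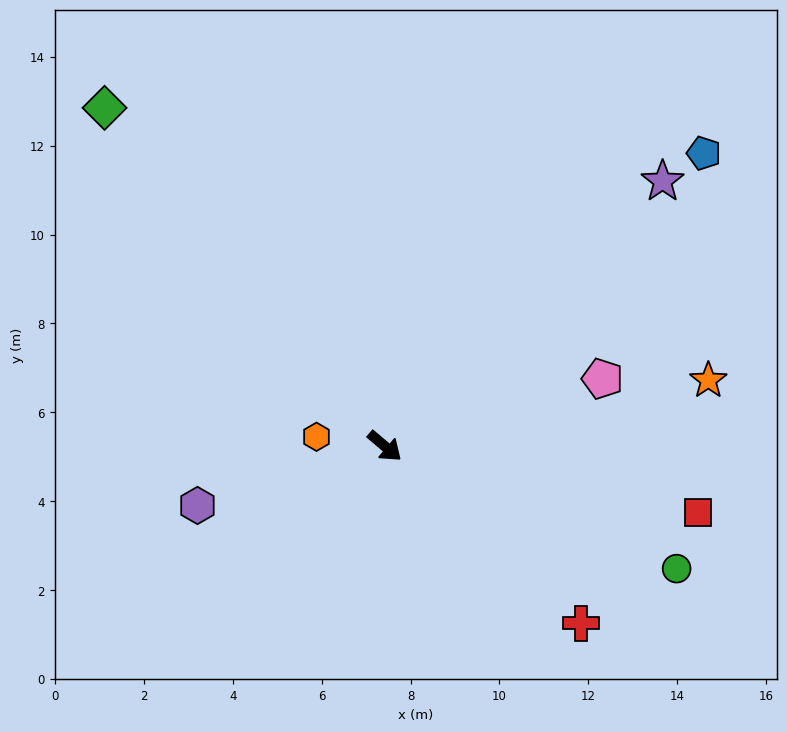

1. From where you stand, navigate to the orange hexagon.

turn right 148°, forward 1.6 m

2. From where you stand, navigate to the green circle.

turn left 18°, forward 7.1 m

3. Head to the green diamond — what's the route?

turn left 170°, forward 9.9 m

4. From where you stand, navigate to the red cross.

forward 5.9 m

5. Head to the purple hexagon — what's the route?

turn right 122°, forward 4.4 m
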